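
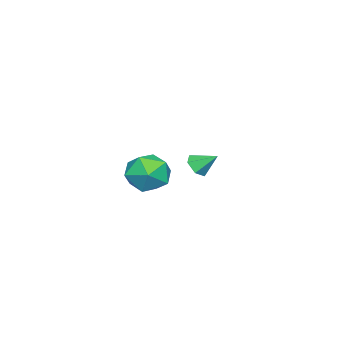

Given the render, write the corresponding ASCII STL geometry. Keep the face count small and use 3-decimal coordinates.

solid 
facet normal 0.109 -0.790 -0.603
outer loop
vertex -2.48 0.765 1.31
vertex -3.069 0.568 1.462
vertex -2.982 0.96 0.964
endloop
endfacet
facet normal 0.499 0.827 -0.258
outer loop
vertex -2.48 0.765 1.31
vertex -2.982 0.96 0.964
vertex -3.191 1.452 2.138
endloop
endfacet
facet normal 0.109 -0.790 -0.603
outer loop
vertex -2.982 0.96 0.964
vertex -3.069 0.568 1.462
vertex -3.571 0.763 1.116
endloop
endfacet
facet normal -0.383 0.826 -0.414
outer loop
vertex -2.982 0.96 0.964
vertex -3.571 0.763 1.116
vertex -3.191 1.452 2.138
endloop
endfacet
facet normal 0.109 -0.790 -0.604
outer loop
vertex -3.571 0.763 1.116
vertex -3.069 0.568 1.462
vertex -3.659 0.37 1.614
endloop
endfacet
facet normal -0.931 0.349 0.111
outer loop
vertex -3.571 0.763 1.116
vertex -3.659 0.37 1.614
vertex -3.191 1.452 2.138
endloop
endfacet
facet normal 0.109 -0.790 -0.604
outer loop
vertex -3.659 0.37 1.614
vertex -3.069 0.568 1.462
vertex -3.157 0.175 1.96
endloop
endfacet
facet normal -0.596 -0.126 0.793
outer loop
vertex -3.659 0.37 1.614
vertex -3.157 0.175 1.96
vertex -3.191 1.452 2.138
endloop
endfacet
facet normal 0.108 -0.790 -0.604
outer loop
vertex -3.157 0.175 1.96
vertex -3.069 0.568 1.462
vertex -2.567 0.372 1.808
endloop
endfacet
facet normal 0.286 -0.125 0.950
outer loop
vertex -3.157 0.175 1.96
vertex -2.567 0.372 1.808
vertex -3.191 1.452 2.138
endloop
endfacet
facet normal 0.108 -0.790 -0.604
outer loop
vertex -2.567 0.372 1.808
vertex -3.069 0.568 1.462
vertex -2.48 0.765 1.31
endloop
endfacet
facet normal 0.834 0.352 0.424
outer loop
vertex -2.567 0.372 1.808
vertex -2.48 0.765 1.31
vertex -3.191 1.452 2.138
endloop
endfacet
facet normal -0.673 0.501 0.544
outer loop
vertex 1.363 1.538 3.102
vertex 1.467 0.828 3.885
vertex 2.089 1.689 3.862
endloop
endfacet
facet normal -0.315 0.942 0.113
outer loop
vertex 1.363 1.538 3.102
vertex 2.089 1.689 3.862
vertex 2.332 1.892 2.848
endloop
endfacet
facet normal -0.410 0.721 -0.558
outer loop
vertex 1.363 1.538 3.102
vertex 2.332 1.892 2.848
vertex 1.86 1.157 2.245
endloop
endfacet
facet normal -0.827 0.143 -0.543
outer loop
vertex 1.363 1.538 3.102
vertex 1.86 1.157 2.245
vertex 1.326 0.499 2.885
endloop
endfacet
facet normal -0.990 0.007 0.138
outer loop
vertex 1.363 1.538 3.102
vertex 1.326 0.499 2.885
vertex 1.467 0.828 3.885
endloop
endfacet
facet normal 0.380 0.885 0.268
outer loop
vertex 2.332 1.892 2.848
vertex 2.089 1.689 3.862
vertex 3.034 1.401 3.475
endloop
endfacet
facet normal -0.201 0.171 0.965
outer loop
vertex 2.089 1.689 3.862
vertex 1.467 0.828 3.885
vertex 2.5 0.743 4.115
endloop
endfacet
facet normal -0.714 -0.629 0.308
outer loop
vertex 1.467 0.828 3.885
vertex 1.326 0.499 2.885
vertex 2.028 0.008 3.512
endloop
endfacet
facet normal -0.450 -0.408 -0.795
outer loop
vertex 1.326 0.499 2.885
vertex 1.86 1.157 2.245
vertex 2.271 0.211 2.498
endloop
endfacet
facet normal 0.226 0.527 -0.819
outer loop
vertex 1.86 1.157 2.245
vertex 2.332 1.892 2.848
vertex 2.893 1.072 2.475
endloop
endfacet
facet normal 0.827 -0.143 0.543
outer loop
vertex 2.997 0.362 3.258
vertex 3.034 1.401 3.475
vertex 2.5 0.743 4.115
endloop
endfacet
facet normal 0.410 -0.721 0.558
outer loop
vertex 2.997 0.362 3.258
vertex 2.5 0.743 4.115
vertex 2.028 0.008 3.512
endloop
endfacet
facet normal 0.315 -0.942 -0.113
outer loop
vertex 2.997 0.362 3.258
vertex 2.028 0.008 3.512
vertex 2.271 0.211 2.498
endloop
endfacet
facet normal 0.673 -0.501 -0.544
outer loop
vertex 2.997 0.362 3.258
vertex 2.271 0.211 2.498
vertex 2.893 1.072 2.475
endloop
endfacet
facet normal 0.990 -0.007 -0.138
outer loop
vertex 2.997 0.362 3.258
vertex 2.893 1.072 2.475
vertex 3.034 1.401 3.475
endloop
endfacet
facet normal 0.450 0.408 0.795
outer loop
vertex 2.5 0.743 4.115
vertex 3.034 1.401 3.475
vertex 2.089 1.689 3.862
endloop
endfacet
facet normal -0.226 -0.527 0.819
outer loop
vertex 2.028 0.008 3.512
vertex 2.5 0.743 4.115
vertex 1.467 0.828 3.885
endloop
endfacet
facet normal -0.380 -0.885 -0.268
outer loop
vertex 2.271 0.211 2.498
vertex 2.028 0.008 3.512
vertex 1.326 0.499 2.885
endloop
endfacet
facet normal 0.201 -0.171 -0.965
outer loop
vertex 2.893 1.072 2.475
vertex 2.271 0.211 2.498
vertex 1.86 1.157 2.245
endloop
endfacet
facet normal 0.714 0.629 -0.308
outer loop
vertex 3.034 1.401 3.475
vertex 2.893 1.072 2.475
vertex 2.332 1.892 2.848
endloop
endfacet

endsolid


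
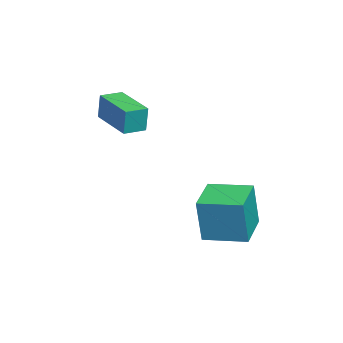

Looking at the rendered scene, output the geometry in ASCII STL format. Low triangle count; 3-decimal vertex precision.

solid 
facet normal -0.972 0.179 0.155
outer loop
vertex 1.371 2.927 -0.746
vertex 1.728 4.748 -0.612
vertex 1.075 3.14 -2.844
endloop
endfacet
facet normal -0.192 -0.979 -0.072
outer loop
vertex 2.852 2.812 -3.128
vertex 1.371 2.927 -0.746
vertex 1.075 3.14 -2.844
endloop
endfacet
facet normal -0.972 0.179 0.156
outer loop
vertex 1.075 3.14 -2.844
vertex 1.728 4.748 -0.612
vertex 1.431 4.96 -2.71
endloop
endfacet
facet normal -0.139 0.100 -0.985
outer loop
vertex 1.431 4.96 -2.71
vertex 2.852 2.812 -3.128
vertex 1.075 3.14 -2.844
endloop
endfacet
facet normal 0.139 -0.100 0.985
outer loop
vertex 1.371 2.927 -0.746
vertex 3.505 4.42 -0.896
vertex 1.728 4.748 -0.612
endloop
endfacet
facet normal -0.191 -0.979 -0.072
outer loop
vertex 3.149 2.6 -1.03
vertex 1.371 2.927 -0.746
vertex 2.852 2.812 -3.128
endloop
endfacet
facet normal 0.139 -0.100 0.985
outer loop
vertex 3.149 2.6 -1.03
vertex 3.505 4.42 -0.896
vertex 1.371 2.927 -0.746
endloop
endfacet
facet normal 0.192 0.979 0.072
outer loop
vertex 1.728 4.748 -0.612
vertex 3.505 4.42 -0.896
vertex 1.431 4.96 -2.71
endloop
endfacet
facet normal -0.139 0.100 -0.985
outer loop
vertex 3.209 4.633 -2.994
vertex 2.852 2.812 -3.128
vertex 1.431 4.96 -2.71
endloop
endfacet
facet normal 0.192 0.979 0.072
outer loop
vertex 1.431 4.96 -2.71
vertex 3.505 4.42 -0.896
vertex 3.209 4.633 -2.994
endloop
endfacet
facet normal 0.971 -0.179 -0.156
outer loop
vertex 3.209 4.633 -2.994
vertex 3.149 2.6 -1.03
vertex 2.852 2.812 -3.128
endloop
endfacet
facet normal 0.972 -0.179 -0.155
outer loop
vertex 3.505 4.42 -0.896
vertex 3.149 2.6 -1.03
vertex 3.209 4.633 -2.994
endloop
endfacet
facet normal -0.798 -0.591 0.118
outer loop
vertex -0.539 -1.54 3.201
vertex -1.148 -0.722 3.184
vertex -0.643 -1.643 1.98
endloop
endfacet
facet normal 0.597 -0.802 0.017
outer loop
vertex 1.008 -0.418 1.736
vertex -0.539 -1.54 3.201
vertex -0.643 -1.643 1.98
endloop
endfacet
facet normal -0.798 -0.591 0.118
outer loop
vertex -0.643 -1.643 1.98
vertex -1.148 -0.722 3.184
vertex -1.252 -0.825 1.963
endloop
endfacet
facet normal -0.085 -0.084 -0.993
outer loop
vertex -1.252 -0.825 1.963
vertex 1.008 -0.418 1.736
vertex -0.643 -1.643 1.98
endloop
endfacet
facet normal 0.085 0.084 0.993
outer loop
vertex -0.539 -1.54 3.201
vertex 0.503 0.503 2.94
vertex -1.148 -0.722 3.184
endloop
endfacet
facet normal 0.597 -0.802 0.017
outer loop
vertex 1.112 -0.315 2.957
vertex -0.539 -1.54 3.201
vertex 1.008 -0.418 1.736
endloop
endfacet
facet normal 0.085 0.084 0.993
outer loop
vertex 1.112 -0.315 2.957
vertex 0.503 0.503 2.94
vertex -0.539 -1.54 3.201
endloop
endfacet
facet normal -0.597 0.802 -0.017
outer loop
vertex -1.148 -0.722 3.184
vertex 0.503 0.503 2.94
vertex -1.252 -0.825 1.963
endloop
endfacet
facet normal -0.085 -0.084 -0.993
outer loop
vertex 0.399 0.4 1.719
vertex 1.008 -0.418 1.736
vertex -1.252 -0.825 1.963
endloop
endfacet
facet normal -0.597 0.802 -0.017
outer loop
vertex -1.252 -0.825 1.963
vertex 0.503 0.503 2.94
vertex 0.399 0.4 1.719
endloop
endfacet
facet normal 0.798 0.591 -0.118
outer loop
vertex 0.399 0.4 1.719
vertex 1.112 -0.315 2.957
vertex 1.008 -0.418 1.736
endloop
endfacet
facet normal 0.798 0.591 -0.118
outer loop
vertex 0.503 0.503 2.94
vertex 1.112 -0.315 2.957
vertex 0.399 0.4 1.719
endloop
endfacet

endsolid


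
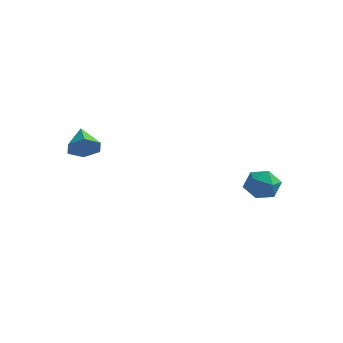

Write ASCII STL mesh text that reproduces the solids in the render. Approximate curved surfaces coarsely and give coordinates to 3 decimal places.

solid 
facet normal 0.519 -0.685 -0.512
outer loop
vertex -2.016 -2.038 1.182
vertex -2.5 -2.677 1.546
vertex -2.757 -2.307 0.79
endloop
endfacet
facet normal -0.097 0.897 -0.432
outer loop
vertex -2.016 -2.038 1.182
vertex -2.757 -2.307 0.79
vertex -3.3 -1.623 2.334
endloop
endfacet
facet normal 0.519 -0.685 -0.512
outer loop
vertex -2.757 -2.307 0.79
vertex -2.5 -2.677 1.546
vertex -3.241 -2.946 1.154
endloop
endfacet
facet normal -0.817 0.363 -0.448
outer loop
vertex -2.757 -2.307 0.79
vertex -3.241 -2.946 1.154
vertex -3.3 -1.623 2.334
endloop
endfacet
facet normal 0.519 -0.685 -0.512
outer loop
vertex -3.241 -2.946 1.154
vertex -2.5 -2.677 1.546
vertex -2.984 -3.316 1.91
endloop
endfacet
facet normal -0.950 -0.230 0.210
outer loop
vertex -3.241 -2.946 1.154
vertex -2.984 -3.316 1.91
vertex -3.3 -1.623 2.334
endloop
endfacet
facet normal 0.519 -0.685 -0.512
outer loop
vertex -2.984 -3.316 1.91
vertex -2.5 -2.677 1.546
vertex -2.243 -3.047 2.302
endloop
endfacet
facet normal -0.363 -0.290 0.886
outer loop
vertex -2.984 -3.316 1.91
vertex -2.243 -3.047 2.302
vertex -3.3 -1.623 2.334
endloop
endfacet
facet normal 0.520 -0.684 -0.512
outer loop
vertex -2.243 -3.047 2.302
vertex -2.5 -2.677 1.546
vertex -1.76 -2.408 1.938
endloop
endfacet
facet normal 0.356 0.244 0.902
outer loop
vertex -2.243 -3.047 2.302
vertex -1.76 -2.408 1.938
vertex -3.3 -1.623 2.334
endloop
endfacet
facet normal 0.520 -0.685 -0.511
outer loop
vertex -1.76 -2.408 1.938
vertex -2.5 -2.677 1.546
vertex -2.016 -2.038 1.182
endloop
endfacet
facet normal 0.489 0.837 0.244
outer loop
vertex -1.76 -2.408 1.938
vertex -2.016 -2.038 1.182
vertex -3.3 -1.623 2.334
endloop
endfacet
facet normal 0.372 0.926 -0.061
outer loop
vertex 4.055 4.071 -2.425
vertex 3.794 4.239 -1.465
vertex 4.704 3.859 -1.681
endloop
endfacet
facet normal 0.724 0.480 -0.495
outer loop
vertex 4.055 4.071 -2.425
vertex 4.704 3.859 -1.681
vertex 4.599 3.22 -2.455
endloop
endfacet
facet normal 0.253 0.195 -0.948
outer loop
vertex 4.055 4.071 -2.425
vertex 4.599 3.22 -2.455
vertex 3.624 3.206 -2.718
endloop
endfacet
facet normal -0.391 0.464 -0.795
outer loop
vertex 4.055 4.071 -2.425
vertex 3.624 3.206 -2.718
vertex 3.127 3.836 -2.106
endloop
endfacet
facet normal -0.317 0.916 -0.246
outer loop
vertex 4.055 4.071 -2.425
vertex 3.127 3.836 -2.106
vertex 3.794 4.239 -1.465
endloop
endfacet
facet normal 0.994 -0.047 -0.096
outer loop
vertex 4.599 3.22 -2.455
vertex 4.704 3.859 -1.681
vertex 4.673 2.864 -1.514
endloop
endfacet
facet normal 0.425 0.674 0.604
outer loop
vertex 4.704 3.859 -1.681
vertex 3.794 4.239 -1.465
vertex 4.176 3.494 -0.902
endloop
endfacet
facet normal -0.689 0.658 0.303
outer loop
vertex 3.794 4.239 -1.465
vertex 3.127 3.836 -2.106
vertex 3.201 3.48 -1.165
endloop
endfacet
facet normal -0.809 -0.073 -0.583
outer loop
vertex 3.127 3.836 -2.106
vertex 3.624 3.206 -2.718
vertex 3.096 2.841 -1.939
endloop
endfacet
facet normal 0.231 -0.508 -0.830
outer loop
vertex 3.624 3.206 -2.718
vertex 4.599 3.22 -2.455
vertex 4.006 2.461 -2.155
endloop
endfacet
facet normal 0.391 -0.464 0.795
outer loop
vertex 3.745 2.629 -1.195
vertex 4.673 2.864 -1.514
vertex 4.176 3.494 -0.902
endloop
endfacet
facet normal -0.253 -0.195 0.948
outer loop
vertex 3.745 2.629 -1.195
vertex 4.176 3.494 -0.902
vertex 3.201 3.48 -1.165
endloop
endfacet
facet normal -0.724 -0.480 0.495
outer loop
vertex 3.745 2.629 -1.195
vertex 3.201 3.48 -1.165
vertex 3.096 2.841 -1.939
endloop
endfacet
facet normal -0.372 -0.926 0.061
outer loop
vertex 3.745 2.629 -1.195
vertex 3.096 2.841 -1.939
vertex 4.006 2.461 -2.155
endloop
endfacet
facet normal 0.317 -0.916 0.246
outer loop
vertex 3.745 2.629 -1.195
vertex 4.006 2.461 -2.155
vertex 4.673 2.864 -1.514
endloop
endfacet
facet normal 0.809 0.073 0.583
outer loop
vertex 4.176 3.494 -0.902
vertex 4.673 2.864 -1.514
vertex 4.704 3.859 -1.681
endloop
endfacet
facet normal -0.231 0.508 0.830
outer loop
vertex 3.201 3.48 -1.165
vertex 4.176 3.494 -0.902
vertex 3.794 4.239 -1.465
endloop
endfacet
facet normal -0.994 0.047 0.096
outer loop
vertex 3.096 2.841 -1.939
vertex 3.201 3.48 -1.165
vertex 3.127 3.836 -2.106
endloop
endfacet
facet normal -0.425 -0.674 -0.604
outer loop
vertex 4.006 2.461 -2.155
vertex 3.096 2.841 -1.939
vertex 3.624 3.206 -2.718
endloop
endfacet
facet normal 0.689 -0.658 -0.303
outer loop
vertex 4.673 2.864 -1.514
vertex 4.006 2.461 -2.155
vertex 4.599 3.22 -2.455
endloop
endfacet

endsolid


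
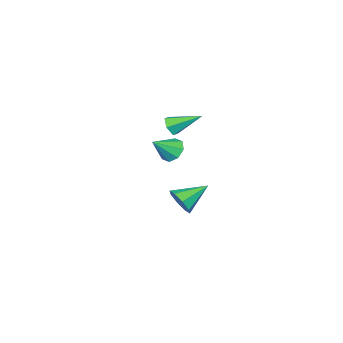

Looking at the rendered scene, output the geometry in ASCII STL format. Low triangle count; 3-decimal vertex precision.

solid 
facet normal 0.799 -0.420 -0.430
outer loop
vertex 4.681 3.563 2.776
vertex 4.291 3.171 2.434
vertex 4.549 3.76 2.338
endloop
endfacet
facet normal 0.162 0.917 0.364
outer loop
vertex 4.681 3.563 2.776
vertex 4.549 3.76 2.338
vertex 3.229 3.729 3.006
endloop
endfacet
facet normal 0.799 -0.420 -0.430
outer loop
vertex 4.549 3.76 2.338
vertex 4.291 3.171 2.434
vertex 4.266 3.612 1.957
endloop
endfacet
facet normal -0.153 0.954 -0.257
outer loop
vertex 4.549 3.76 2.338
vertex 4.266 3.612 1.957
vertex 3.229 3.729 3.006
endloop
endfacet
facet normal 0.799 -0.420 -0.430
outer loop
vertex 4.266 3.612 1.957
vertex 4.291 3.171 2.434
vertex 3.998 3.206 1.855
endloop
endfacet
facet normal -0.571 0.534 -0.624
outer loop
vertex 4.266 3.612 1.957
vertex 3.998 3.206 1.855
vertex 3.229 3.729 3.006
endloop
endfacet
facet normal 0.800 -0.419 -0.430
outer loop
vertex 3.998 3.206 1.855
vertex 4.291 3.171 2.434
vertex 3.902 2.779 2.092
endloop
endfacet
facet normal -0.848 -0.099 -0.521
outer loop
vertex 3.998 3.206 1.855
vertex 3.902 2.779 2.092
vertex 3.229 3.729 3.006
endloop
endfacet
facet normal 0.800 -0.418 -0.430
outer loop
vertex 3.902 2.779 2.092
vertex 4.291 3.171 2.434
vertex 4.034 2.582 2.529
endloop
endfacet
facet normal -0.820 -0.572 -0.010
outer loop
vertex 3.902 2.779 2.092
vertex 4.034 2.582 2.529
vertex 3.229 3.729 3.006
endloop
endfacet
facet normal 0.799 -0.418 -0.431
outer loop
vertex 4.034 2.582 2.529
vertex 4.291 3.171 2.434
vertex 4.317 2.73 2.91
endloop
endfacet
facet normal -0.505 -0.609 0.612
outer loop
vertex 4.034 2.582 2.529
vertex 4.317 2.73 2.91
vertex 3.229 3.729 3.006
endloop
endfacet
facet normal 0.799 -0.418 -0.431
outer loop
vertex 4.317 2.73 2.91
vertex 4.291 3.171 2.434
vertex 4.585 3.136 3.013
endloop
endfacet
facet normal -0.088 -0.190 0.978
outer loop
vertex 4.317 2.73 2.91
vertex 4.585 3.136 3.013
vertex 3.229 3.729 3.006
endloop
endfacet
facet normal 0.799 -0.419 -0.431
outer loop
vertex 4.585 3.136 3.013
vertex 4.291 3.171 2.434
vertex 4.681 3.563 2.776
endloop
endfacet
facet normal 0.189 0.444 0.876
outer loop
vertex 4.585 3.136 3.013
vertex 4.681 3.563 2.776
vertex 3.229 3.729 3.006
endloop
endfacet
facet normal -0.724 0.303 -0.620
outer loop
vertex -1.116 -0.676 1.115
vertex -1.455 -1.214 1.248
vertex -1.423 -0.617 1.502
endloop
endfacet
facet normal 0.595 0.717 0.362
outer loop
vertex -1.116 -0.676 1.115
vertex -1.423 -0.617 1.502
vertex -0.565 -1.586 2.012
endloop
endfacet
facet normal -0.723 0.303 -0.621
outer loop
vertex -1.423 -0.617 1.502
vertex -1.455 -1.214 1.248
vertex -1.749 -0.908 1.74
endloop
endfacet
facet normal 0.121 0.544 0.830
outer loop
vertex -1.423 -0.617 1.502
vertex -1.749 -0.908 1.74
vertex -0.565 -1.586 2.012
endloop
endfacet
facet normal -0.724 0.302 -0.620
outer loop
vertex -1.749 -0.908 1.74
vertex -1.455 -1.214 1.248
vertex -1.903 -1.378 1.691
endloop
endfacet
facet normal -0.237 -0.024 0.971
outer loop
vertex -1.749 -0.908 1.74
vertex -1.903 -1.378 1.691
vertex -0.565 -1.586 2.012
endloop
endfacet
facet normal -0.724 0.301 -0.621
outer loop
vertex -1.903 -1.378 1.691
vertex -1.455 -1.214 1.248
vertex -1.794 -1.753 1.382
endloop
endfacet
facet normal -0.271 -0.658 0.703
outer loop
vertex -1.903 -1.378 1.691
vertex -1.794 -1.753 1.382
vertex -0.565 -1.586 2.012
endloop
endfacet
facet normal -0.724 0.301 -0.620
outer loop
vertex -1.794 -1.753 1.382
vertex -1.455 -1.214 1.248
vertex -1.487 -1.812 0.995
endloop
endfacet
facet normal 0.040 -0.983 0.182
outer loop
vertex -1.794 -1.753 1.382
vertex -1.487 -1.812 0.995
vertex -0.565 -1.586 2.012
endloop
endfacet
facet normal -0.724 0.301 -0.621
outer loop
vertex -1.487 -1.812 0.995
vertex -1.455 -1.214 1.248
vertex -1.161 -1.521 0.756
endloop
endfacet
facet normal 0.513 -0.809 -0.285
outer loop
vertex -1.487 -1.812 0.995
vertex -1.161 -1.521 0.756
vertex -0.565 -1.586 2.012
endloop
endfacet
facet normal -0.724 0.302 -0.621
outer loop
vertex -1.161 -1.521 0.756
vertex -1.455 -1.214 1.248
vertex -1.008 -1.051 0.806
endloop
endfacet
facet normal 0.872 -0.239 -0.426
outer loop
vertex -1.161 -1.521 0.756
vertex -1.008 -1.051 0.806
vertex -0.565 -1.586 2.012
endloop
endfacet
facet normal -0.724 0.303 -0.620
outer loop
vertex -1.008 -1.051 0.806
vertex -1.455 -1.214 1.248
vertex -1.116 -0.676 1.115
endloop
endfacet
facet normal 0.906 0.392 -0.159
outer loop
vertex -1.008 -1.051 0.806
vertex -1.116 -0.676 1.115
vertex -0.565 -1.586 2.012
endloop
endfacet
facet normal 0.354 -0.801 -0.483
outer loop
vertex -0.621 -1.001 3.546
vertex -0.801 -0.804 3.087
vertex -0.311 -0.687 3.252
endloop
endfacet
facet normal 0.590 0.159 0.792
outer loop
vertex -0.621 -1.001 3.546
vertex -0.311 -0.687 3.252
vertex -1.319 0.364 3.793
endloop
endfacet
facet normal 0.354 -0.801 -0.483
outer loop
vertex -0.311 -0.687 3.252
vertex -0.801 -0.804 3.087
vertex -0.491 -0.49 2.794
endloop
endfacet
facet normal 0.725 0.689 0.012
outer loop
vertex -0.311 -0.687 3.252
vertex -0.491 -0.49 2.794
vertex -1.319 0.364 3.793
endloop
endfacet
facet normal 0.355 -0.801 -0.482
outer loop
vertex -0.491 -0.49 2.794
vertex -0.801 -0.804 3.087
vertex -0.981 -0.608 2.629
endloop
endfacet
facet normal 0.028 0.771 -0.636
outer loop
vertex -0.491 -0.49 2.794
vertex -0.981 -0.608 2.629
vertex -1.319 0.364 3.793
endloop
endfacet
facet normal 0.354 -0.801 -0.482
outer loop
vertex -0.981 -0.608 2.629
vertex -0.801 -0.804 3.087
vertex -1.291 -0.922 2.923
endloop
endfacet
facet normal -0.803 0.322 -0.502
outer loop
vertex -0.981 -0.608 2.629
vertex -1.291 -0.922 2.923
vertex -1.319 0.364 3.793
endloop
endfacet
facet normal 0.355 -0.800 -0.484
outer loop
vertex -1.291 -0.922 2.923
vertex -0.801 -0.804 3.087
vertex -1.111 -1.119 3.381
endloop
endfacet
facet normal -0.937 -0.209 0.279
outer loop
vertex -1.291 -0.922 2.923
vertex -1.111 -1.119 3.381
vertex -1.319 0.364 3.793
endloop
endfacet
facet normal 0.355 -0.800 -0.483
outer loop
vertex -1.111 -1.119 3.381
vertex -0.801 -0.804 3.087
vertex -0.621 -1.001 3.546
endloop
endfacet
facet normal -0.242 -0.291 0.926
outer loop
vertex -1.111 -1.119 3.381
vertex -0.621 -1.001 3.546
vertex -1.319 0.364 3.793
endloop
endfacet

endsolid


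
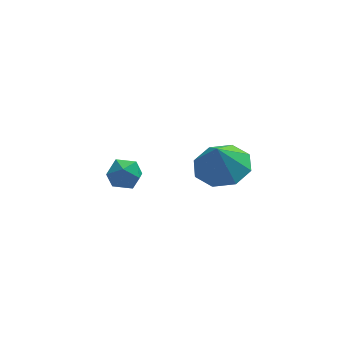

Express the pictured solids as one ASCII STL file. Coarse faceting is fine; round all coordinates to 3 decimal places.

solid 
facet normal -0.845 0.393 0.362
outer loop
vertex 0.453 3.425 -2.263
vertex 0.289 2.758 -1.921
vertex 0.696 3.29 -1.548
endloop
endfacet
facet normal -0.344 0.894 0.286
outer loop
vertex 0.453 3.425 -2.263
vertex 0.696 3.29 -1.548
vertex 1.162 3.631 -2.053
endloop
endfacet
facet normal -0.145 0.905 -0.399
outer loop
vertex 0.453 3.425 -2.263
vertex 1.162 3.631 -2.053
vertex 1.043 3.309 -2.74
endloop
endfacet
facet normal -0.524 0.409 -0.747
outer loop
vertex 0.453 3.425 -2.263
vertex 1.043 3.309 -2.74
vertex 0.504 2.769 -2.658
endloop
endfacet
facet normal -0.956 0.093 -0.278
outer loop
vertex 0.453 3.425 -2.263
vertex 0.504 2.769 -2.658
vertex 0.289 2.758 -1.921
endloop
endfacet
facet normal 0.220 0.702 0.677
outer loop
vertex 1.162 3.631 -2.053
vertex 0.696 3.29 -1.548
vertex 1.436 3.091 -1.582
endloop
endfacet
facet normal -0.591 -0.109 0.800
outer loop
vertex 0.696 3.29 -1.548
vertex 0.289 2.758 -1.921
vertex 0.897 2.551 -1.5
endloop
endfacet
facet normal -0.770 -0.594 -0.233
outer loop
vertex 0.289 2.758 -1.921
vertex 0.504 2.769 -2.658
vertex 0.778 2.229 -2.187
endloop
endfacet
facet normal -0.068 -0.083 -0.994
outer loop
vertex 0.504 2.769 -2.658
vertex 1.043 3.309 -2.74
vertex 1.244 2.57 -2.692
endloop
endfacet
facet normal 0.544 0.720 -0.432
outer loop
vertex 1.043 3.309 -2.74
vertex 1.162 3.631 -2.053
vertex 1.651 3.102 -2.319
endloop
endfacet
facet normal 0.524 -0.409 0.747
outer loop
vertex 1.487 2.435 -1.977
vertex 1.436 3.091 -1.582
vertex 0.897 2.551 -1.5
endloop
endfacet
facet normal 0.145 -0.905 0.399
outer loop
vertex 1.487 2.435 -1.977
vertex 0.897 2.551 -1.5
vertex 0.778 2.229 -2.187
endloop
endfacet
facet normal 0.344 -0.894 -0.286
outer loop
vertex 1.487 2.435 -1.977
vertex 0.778 2.229 -2.187
vertex 1.244 2.57 -2.692
endloop
endfacet
facet normal 0.845 -0.393 -0.362
outer loop
vertex 1.487 2.435 -1.977
vertex 1.244 2.57 -2.692
vertex 1.651 3.102 -2.319
endloop
endfacet
facet normal 0.956 -0.093 0.278
outer loop
vertex 1.487 2.435 -1.977
vertex 1.651 3.102 -2.319
vertex 1.436 3.091 -1.582
endloop
endfacet
facet normal 0.068 0.083 0.994
outer loop
vertex 0.897 2.551 -1.5
vertex 1.436 3.091 -1.582
vertex 0.696 3.29 -1.548
endloop
endfacet
facet normal -0.544 -0.720 0.432
outer loop
vertex 0.778 2.229 -2.187
vertex 0.897 2.551 -1.5
vertex 0.289 2.758 -1.921
endloop
endfacet
facet normal -0.220 -0.702 -0.677
outer loop
vertex 1.244 2.57 -2.692
vertex 0.778 2.229 -2.187
vertex 0.504 2.769 -2.658
endloop
endfacet
facet normal 0.591 0.109 -0.800
outer loop
vertex 1.651 3.102 -2.319
vertex 1.244 2.57 -2.692
vertex 1.043 3.309 -2.74
endloop
endfacet
facet normal 0.770 0.594 0.233
outer loop
vertex 1.436 3.091 -1.582
vertex 1.651 3.102 -2.319
vertex 1.162 3.631 -2.053
endloop
endfacet
facet normal 0.194 0.222 -0.956
outer loop
vertex 4.888 -1.838 1.917
vertex 3.97 -1.333 1.848
vertex 4.95 -1.06 2.11
endloop
endfacet
facet normal 0.650 -0.231 0.723
outer loop
vertex 4.888 -1.838 1.917
vertex 4.95 -1.06 2.11
vertex 3.73 -1.607 3.032
endloop
endfacet
facet normal 0.194 0.221 -0.956
outer loop
vertex 4.95 -1.06 2.11
vertex 3.97 -1.333 1.848
vertex 4.438 -0.442 2.149
endloop
endfacet
facet normal 0.468 0.336 0.818
outer loop
vertex 4.95 -1.06 2.11
vertex 4.438 -0.442 2.149
vertex 3.73 -1.607 3.032
endloop
endfacet
facet normal 0.194 0.221 -0.956
outer loop
vertex 4.438 -0.442 2.149
vertex 3.97 -1.333 1.848
vertex 3.652 -0.346 2.012
endloop
endfacet
facet normal -0.059 0.626 0.778
outer loop
vertex 4.438 -0.442 2.149
vertex 3.652 -0.346 2.012
vertex 3.73 -1.607 3.032
endloop
endfacet
facet normal 0.195 0.222 -0.955
outer loop
vertex 3.652 -0.346 2.012
vertex 3.97 -1.333 1.848
vertex 3.052 -0.827 1.778
endloop
endfacet
facet normal -0.621 0.469 0.628
outer loop
vertex 3.652 -0.346 2.012
vertex 3.052 -0.827 1.778
vertex 3.73 -1.607 3.032
endloop
endfacet
facet normal 0.195 0.222 -0.955
outer loop
vertex 3.052 -0.827 1.778
vertex 3.97 -1.333 1.848
vertex 2.991 -1.605 1.585
endloop
endfacet
facet normal -0.890 -0.043 0.454
outer loop
vertex 3.052 -0.827 1.778
vertex 2.991 -1.605 1.585
vertex 3.73 -1.607 3.032
endloop
endfacet
facet normal 0.195 0.222 -0.955
outer loop
vertex 2.991 -1.605 1.585
vertex 3.97 -1.333 1.848
vertex 3.503 -2.223 1.546
endloop
endfacet
facet normal -0.707 -0.609 0.360
outer loop
vertex 2.991 -1.605 1.585
vertex 3.503 -2.223 1.546
vertex 3.73 -1.607 3.032
endloop
endfacet
facet normal 0.194 0.223 -0.955
outer loop
vertex 3.503 -2.223 1.546
vertex 3.97 -1.333 1.848
vertex 4.289 -2.319 1.683
endloop
endfacet
facet normal -0.179 -0.899 0.400
outer loop
vertex 3.503 -2.223 1.546
vertex 4.289 -2.319 1.683
vertex 3.73 -1.607 3.032
endloop
endfacet
facet normal 0.194 0.223 -0.955
outer loop
vertex 4.289 -2.319 1.683
vertex 3.97 -1.333 1.848
vertex 4.888 -1.838 1.917
endloop
endfacet
facet normal 0.382 -0.743 0.550
outer loop
vertex 4.289 -2.319 1.683
vertex 4.888 -1.838 1.917
vertex 3.73 -1.607 3.032
endloop
endfacet

endsolid


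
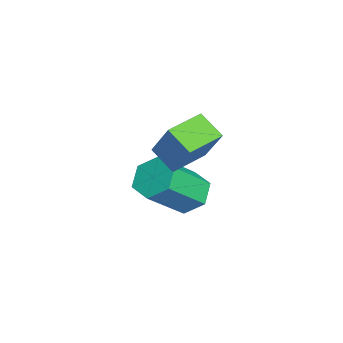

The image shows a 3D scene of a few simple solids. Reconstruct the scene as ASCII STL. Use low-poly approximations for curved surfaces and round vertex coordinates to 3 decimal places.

solid 
facet normal -0.405 0.579 -0.707
outer loop
vertex -3.743 1.345 -4.837
vertex -4.347 1.538 -4.333
vertex -3.674 1.988 -4.35
endloop
endfacet
facet normal 0.910 0.183 -0.371
outer loop
vertex -3.743 1.345 -4.837
vertex -3.674 1.988 -4.35
vertex -2.949 0.209 -3.451
endloop
endfacet
facet normal 0.910 0.183 -0.371
outer loop
vertex -2.949 0.209 -3.451
vertex -3.674 1.988 -4.35
vertex -2.88 0.853 -2.964
endloop
endfacet
facet normal 0.406 -0.579 0.708
outer loop
vertex -2.949 0.209 -3.451
vertex -2.88 0.853 -2.964
vertex -3.553 0.402 -2.947
endloop
endfacet
facet normal -0.406 0.580 -0.707
outer loop
vertex -3.674 1.988 -4.35
vertex -4.347 1.538 -4.333
vertex -4.278 2.181 -3.845
endloop
endfacet
facet normal 0.529 0.779 0.335
outer loop
vertex -3.674 1.988 -4.35
vertex -4.278 2.181 -3.845
vertex -2.88 0.853 -2.964
endloop
endfacet
facet normal 0.528 0.779 0.336
outer loop
vertex -2.88 0.853 -2.964
vertex -4.278 2.181 -3.845
vertex -3.484 1.045 -2.46
endloop
endfacet
facet normal 0.406 -0.579 0.707
outer loop
vertex -2.88 0.853 -2.964
vertex -3.484 1.045 -2.46
vertex -3.553 0.402 -2.947
endloop
endfacet
facet normal -0.405 0.580 -0.707
outer loop
vertex -4.278 2.181 -3.845
vertex -4.347 1.538 -4.333
vertex -4.951 1.731 -3.829
endloop
endfacet
facet normal -0.381 0.595 0.707
outer loop
vertex -4.278 2.181 -3.845
vertex -4.951 1.731 -3.829
vertex -3.484 1.045 -2.46
endloop
endfacet
facet normal -0.381 0.596 0.707
outer loop
vertex -3.484 1.045 -2.46
vertex -4.951 1.731 -3.829
vertex -4.157 0.595 -2.443
endloop
endfacet
facet normal 0.405 -0.579 0.707
outer loop
vertex -3.484 1.045 -2.46
vertex -4.157 0.595 -2.443
vertex -3.553 0.402 -2.947
endloop
endfacet
facet normal -0.406 0.579 -0.708
outer loop
vertex -4.951 1.731 -3.829
vertex -4.347 1.538 -4.333
vertex -5.02 1.087 -4.316
endloop
endfacet
facet normal -0.910 -0.183 0.371
outer loop
vertex -4.951 1.731 -3.829
vertex -5.02 1.087 -4.316
vertex -4.157 0.595 -2.443
endloop
endfacet
facet normal -0.910 -0.183 0.371
outer loop
vertex -4.157 0.595 -2.443
vertex -5.02 1.087 -4.316
vertex -4.226 -0.048 -2.93
endloop
endfacet
facet normal 0.405 -0.579 0.707
outer loop
vertex -4.157 0.595 -2.443
vertex -4.226 -0.048 -2.93
vertex -3.553 0.402 -2.947
endloop
endfacet
facet normal -0.406 0.579 -0.707
outer loop
vertex -5.02 1.087 -4.316
vertex -4.347 1.538 -4.333
vertex -4.416 0.895 -4.82
endloop
endfacet
facet normal -0.528 -0.780 -0.336
outer loop
vertex -5.02 1.087 -4.316
vertex -4.416 0.895 -4.82
vertex -4.226 -0.048 -2.93
endloop
endfacet
facet normal -0.529 -0.779 -0.336
outer loop
vertex -4.226 -0.048 -2.93
vertex -4.416 0.895 -4.82
vertex -3.622 -0.241 -3.435
endloop
endfacet
facet normal 0.406 -0.580 0.707
outer loop
vertex -4.226 -0.048 -2.93
vertex -3.622 -0.241 -3.435
vertex -3.553 0.402 -2.947
endloop
endfacet
facet normal -0.405 0.579 -0.707
outer loop
vertex -4.416 0.895 -4.82
vertex -4.347 1.538 -4.333
vertex -3.743 1.345 -4.837
endloop
endfacet
facet normal 0.381 -0.596 -0.707
outer loop
vertex -4.416 0.895 -4.82
vertex -3.743 1.345 -4.837
vertex -3.622 -0.241 -3.435
endloop
endfacet
facet normal 0.382 -0.596 -0.707
outer loop
vertex -3.622 -0.241 -3.435
vertex -3.743 1.345 -4.837
vertex -2.949 0.209 -3.451
endloop
endfacet
facet normal 0.405 -0.580 0.707
outer loop
vertex -3.622 -0.241 -3.435
vertex -2.949 0.209 -3.451
vertex -3.553 0.402 -2.947
endloop
endfacet
facet normal -0.416 -0.299 -0.859
outer loop
vertex -2.979 0.355 -1.243
vertex -3.846 1.348 -1.169
vertex -2.331 0.96 -1.768
endloop
endfacet
facet normal 0.657 -0.752 -0.056
outer loop
vertex -1.674 1.432 -0.411
vertex -2.979 0.355 -1.243
vertex -2.331 0.96 -1.768
endloop
endfacet
facet normal -0.416 -0.300 -0.858
outer loop
vertex -2.331 0.96 -1.768
vertex -3.846 1.348 -1.169
vertex -3.198 1.952 -1.694
endloop
endfacet
facet normal 0.629 0.588 -0.509
outer loop
vertex -3.198 1.952 -1.694
vertex -1.674 1.432 -0.411
vertex -2.331 0.96 -1.768
endloop
endfacet
facet normal -0.629 -0.587 0.509
outer loop
vertex -2.979 0.355 -1.243
vertex -3.189 1.82 0.188
vertex -3.846 1.348 -1.169
endloop
endfacet
facet normal 0.656 -0.752 -0.056
outer loop
vertex -2.322 0.828 0.114
vertex -2.979 0.355 -1.243
vertex -1.674 1.432 -0.411
endloop
endfacet
facet normal -0.629 -0.588 0.509
outer loop
vertex -2.322 0.828 0.114
vertex -3.189 1.82 0.188
vertex -2.979 0.355 -1.243
endloop
endfacet
facet normal -0.656 0.753 0.056
outer loop
vertex -3.846 1.348 -1.169
vertex -3.189 1.82 0.188
vertex -3.198 1.952 -1.694
endloop
endfacet
facet normal 0.629 0.587 -0.509
outer loop
vertex -2.541 2.425 -0.337
vertex -1.674 1.432 -0.411
vertex -3.198 1.952 -1.694
endloop
endfacet
facet normal -0.657 0.752 0.056
outer loop
vertex -3.198 1.952 -1.694
vertex -3.189 1.82 0.188
vertex -2.541 2.425 -0.337
endloop
endfacet
facet normal 0.416 0.300 0.858
outer loop
vertex -2.541 2.425 -0.337
vertex -2.322 0.828 0.114
vertex -1.674 1.432 -0.411
endloop
endfacet
facet normal 0.416 0.300 0.859
outer loop
vertex -3.189 1.82 0.188
vertex -2.322 0.828 0.114
vertex -2.541 2.425 -0.337
endloop
endfacet

endsolid


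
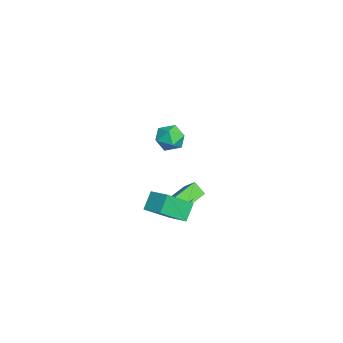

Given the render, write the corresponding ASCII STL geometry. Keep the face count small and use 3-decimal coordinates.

solid 
facet normal -0.747 -0.610 -0.264
outer loop
vertex -0.288 -2.33 -1.856
vertex -1.031 -0.842 -3.187
vertex 0.424 -2.802 -2.781
endloop
endfacet
facet normal 0.349 -0.699 0.625
outer loop
vertex 1.411 -1.998 -2.433
vertex -0.288 -2.33 -1.856
vertex 0.424 -2.802 -2.781
endloop
endfacet
facet normal -0.748 -0.610 -0.263
outer loop
vertex 0.424 -2.802 -2.781
vertex -1.031 -0.842 -3.187
vertex -0.319 -1.315 -4.113
endloop
endfacet
facet normal 0.565 -0.376 -0.735
outer loop
vertex -0.319 -1.315 -4.113
vertex 1.411 -1.998 -2.433
vertex 0.424 -2.802 -2.781
endloop
endfacet
facet normal -0.565 0.375 0.735
outer loop
vertex -0.288 -2.33 -1.856
vertex -0.044 -0.038 -2.839
vertex -1.031 -0.842 -3.187
endloop
endfacet
facet normal 0.349 -0.698 0.625
outer loop
vertex 0.699 -1.525 -1.507
vertex -0.288 -2.33 -1.856
vertex 1.411 -1.998 -2.433
endloop
endfacet
facet normal -0.566 0.375 0.734
outer loop
vertex 0.699 -1.525 -1.507
vertex -0.044 -0.038 -2.839
vertex -0.288 -2.33 -1.856
endloop
endfacet
facet normal -0.349 0.699 -0.625
outer loop
vertex -1.031 -0.842 -3.187
vertex -0.044 -0.038 -2.839
vertex -0.319 -1.315 -4.113
endloop
endfacet
facet normal 0.565 -0.375 -0.735
outer loop
vertex 0.668 -0.51 -3.764
vertex 1.411 -1.998 -2.433
vertex -0.319 -1.315 -4.113
endloop
endfacet
facet normal -0.349 0.699 -0.625
outer loop
vertex -0.319 -1.315 -4.113
vertex -0.044 -0.038 -2.839
vertex 0.668 -0.51 -3.764
endloop
endfacet
facet normal 0.748 0.609 0.264
outer loop
vertex 0.668 -0.51 -3.764
vertex 0.699 -1.525 -1.507
vertex 1.411 -1.998 -2.433
endloop
endfacet
facet normal 0.747 0.610 0.264
outer loop
vertex -0.044 -0.038 -2.839
vertex 0.699 -1.525 -1.507
vertex 0.668 -0.51 -3.764
endloop
endfacet
facet normal -0.778 0.627 0.031
outer loop
vertex -2.858 0.351 -3.077
vertex -2.462 0.878 -3.802
vertex -3.315 -0.184 -3.716
endloop
endfacet
facet normal -0.404 -0.538 0.740
outer loop
vertex -1.758 -1.438 -3.778
vertex -2.858 0.351 -3.077
vertex -3.315 -0.184 -3.716
endloop
endfacet
facet normal -0.778 0.627 0.031
outer loop
vertex -3.315 -0.184 -3.716
vertex -2.462 0.878 -3.802
vertex -2.919 0.343 -4.441
endloop
endfacet
facet normal -0.481 -0.563 -0.672
outer loop
vertex -2.919 0.343 -4.441
vertex -1.758 -1.438 -3.778
vertex -3.315 -0.184 -3.716
endloop
endfacet
facet normal 0.481 0.563 0.672
outer loop
vertex -2.858 0.351 -3.077
vertex -0.905 -0.376 -3.864
vertex -2.462 0.878 -3.802
endloop
endfacet
facet normal -0.404 -0.538 0.740
outer loop
vertex -1.301 -0.903 -3.139
vertex -2.858 0.351 -3.077
vertex -1.758 -1.438 -3.778
endloop
endfacet
facet normal 0.481 0.563 0.672
outer loop
vertex -1.301 -0.903 -3.139
vertex -0.905 -0.376 -3.864
vertex -2.858 0.351 -3.077
endloop
endfacet
facet normal 0.404 0.538 -0.740
outer loop
vertex -2.462 0.878 -3.802
vertex -0.905 -0.376 -3.864
vertex -2.919 0.343 -4.441
endloop
endfacet
facet normal -0.481 -0.563 -0.672
outer loop
vertex -1.362 -0.911 -4.503
vertex -1.758 -1.438 -3.778
vertex -2.919 0.343 -4.441
endloop
endfacet
facet normal 0.404 0.538 -0.740
outer loop
vertex -2.919 0.343 -4.441
vertex -0.905 -0.376 -3.864
vertex -1.362 -0.911 -4.503
endloop
endfacet
facet normal 0.778 -0.627 -0.031
outer loop
vertex -1.362 -0.911 -4.503
vertex -1.301 -0.903 -3.139
vertex -1.758 -1.438 -3.778
endloop
endfacet
facet normal 0.778 -0.627 -0.031
outer loop
vertex -0.905 -0.376 -3.864
vertex -1.301 -0.903 -3.139
vertex -1.362 -0.911 -4.503
endloop
endfacet
facet normal -0.831 0.485 0.273
outer loop
vertex 1.398 -0.771 3.645
vertex 0.972 -1.571 3.769
vertex 1.427 -1.182 4.462
endloop
endfacet
facet normal -0.248 0.862 0.442
outer loop
vertex 1.398 -0.771 3.645
vertex 1.427 -1.182 4.462
vertex 2.179 -0.79 4.12
endloop
endfacet
facet normal 0.119 0.980 -0.157
outer loop
vertex 1.398 -0.771 3.645
vertex 2.179 -0.79 4.12
vertex 2.19 -0.936 3.218
endloop
endfacet
facet normal -0.235 0.677 -0.698
outer loop
vertex 1.398 -0.771 3.645
vertex 2.19 -0.936 3.218
vertex 1.444 -1.419 3.001
endloop
endfacet
facet normal -0.822 0.371 -0.432
outer loop
vertex 1.398 -0.771 3.645
vertex 1.444 -1.419 3.001
vertex 0.972 -1.571 3.769
endloop
endfacet
facet normal 0.156 0.462 0.873
outer loop
vertex 2.179 -0.79 4.12
vertex 1.427 -1.182 4.462
vertex 2.236 -1.601 4.539
endloop
endfacet
facet normal -0.787 -0.148 0.600
outer loop
vertex 1.427 -1.182 4.462
vertex 0.972 -1.571 3.769
vertex 1.49 -2.084 4.322
endloop
endfacet
facet normal -0.772 -0.334 -0.541
outer loop
vertex 0.972 -1.571 3.769
vertex 1.444 -1.419 3.001
vertex 1.501 -2.23 3.42
endloop
endfacet
facet normal 0.177 0.163 -0.971
outer loop
vertex 1.444 -1.419 3.001
vertex 2.19 -0.936 3.218
vertex 2.253 -1.838 3.078
endloop
endfacet
facet normal 0.751 0.654 -0.097
outer loop
vertex 2.19 -0.936 3.218
vertex 2.179 -0.79 4.12
vertex 2.708 -1.449 3.771
endloop
endfacet
facet normal 0.235 -0.677 0.698
outer loop
vertex 2.282 -2.249 3.895
vertex 2.236 -1.601 4.539
vertex 1.49 -2.084 4.322
endloop
endfacet
facet normal -0.119 -0.980 0.157
outer loop
vertex 2.282 -2.249 3.895
vertex 1.49 -2.084 4.322
vertex 1.501 -2.23 3.42
endloop
endfacet
facet normal 0.248 -0.862 -0.442
outer loop
vertex 2.282 -2.249 3.895
vertex 1.501 -2.23 3.42
vertex 2.253 -1.838 3.078
endloop
endfacet
facet normal 0.831 -0.485 -0.273
outer loop
vertex 2.282 -2.249 3.895
vertex 2.253 -1.838 3.078
vertex 2.708 -1.449 3.771
endloop
endfacet
facet normal 0.822 -0.371 0.432
outer loop
vertex 2.282 -2.249 3.895
vertex 2.708 -1.449 3.771
vertex 2.236 -1.601 4.539
endloop
endfacet
facet normal -0.177 -0.163 0.971
outer loop
vertex 1.49 -2.084 4.322
vertex 2.236 -1.601 4.539
vertex 1.427 -1.182 4.462
endloop
endfacet
facet normal -0.751 -0.654 0.097
outer loop
vertex 1.501 -2.23 3.42
vertex 1.49 -2.084 4.322
vertex 0.972 -1.571 3.769
endloop
endfacet
facet normal -0.156 -0.462 -0.873
outer loop
vertex 2.253 -1.838 3.078
vertex 1.501 -2.23 3.42
vertex 1.444 -1.419 3.001
endloop
endfacet
facet normal 0.787 0.148 -0.600
outer loop
vertex 2.708 -1.449 3.771
vertex 2.253 -1.838 3.078
vertex 2.19 -0.936 3.218
endloop
endfacet
facet normal 0.772 0.334 0.541
outer loop
vertex 2.236 -1.601 4.539
vertex 2.708 -1.449 3.771
vertex 2.179 -0.79 4.12
endloop
endfacet

endsolid


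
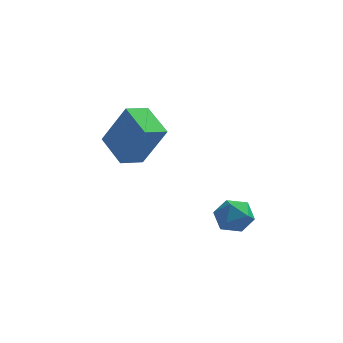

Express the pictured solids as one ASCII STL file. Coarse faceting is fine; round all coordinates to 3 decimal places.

solid 
facet normal 0.165 0.862 0.480
outer loop
vertex 1.329 -0.461 0.212
vertex 0.832 -0.67 0.758
vertex 1.576 -0.85 0.826
endloop
endfacet
facet normal 0.745 0.657 0.117
outer loop
vertex 1.329 -0.461 0.212
vertex 1.576 -0.85 0.826
vertex 1.841 -1.026 0.128
endloop
endfacet
facet normal 0.566 0.597 -0.569
outer loop
vertex 1.329 -0.461 0.212
vertex 1.841 -1.026 0.128
vertex 1.263 -0.955 -0.372
endloop
endfacet
facet normal -0.126 0.764 -0.632
outer loop
vertex 1.329 -0.461 0.212
vertex 1.263 -0.955 -0.372
vertex 0.639 -0.735 0.018
endloop
endfacet
facet normal -0.373 0.928 0.016
outer loop
vertex 1.329 -0.461 0.212
vertex 0.639 -0.735 0.018
vertex 0.832 -0.67 0.758
endloop
endfacet
facet normal 0.936 0.010 0.353
outer loop
vertex 1.841 -1.026 0.128
vertex 1.576 -0.85 0.826
vertex 1.661 -1.585 0.622
endloop
endfacet
facet normal -0.003 0.342 0.940
outer loop
vertex 1.576 -0.85 0.826
vertex 0.832 -0.67 0.758
vertex 1.037 -1.365 1.012
endloop
endfacet
facet normal -0.874 0.448 0.189
outer loop
vertex 0.832 -0.67 0.758
vertex 0.639 -0.735 0.018
vertex 0.459 -1.294 0.512
endloop
endfacet
facet normal -0.473 0.184 -0.861
outer loop
vertex 0.639 -0.735 0.018
vertex 1.263 -0.955 -0.372
vertex 0.724 -1.47 -0.186
endloop
endfacet
facet normal 0.646 -0.087 -0.759
outer loop
vertex 1.263 -0.955 -0.372
vertex 1.841 -1.026 0.128
vertex 1.468 -1.65 -0.118
endloop
endfacet
facet normal 0.126 -0.764 0.632
outer loop
vertex 0.971 -1.859 0.428
vertex 1.661 -1.585 0.622
vertex 1.037 -1.365 1.012
endloop
endfacet
facet normal -0.566 -0.597 0.569
outer loop
vertex 0.971 -1.859 0.428
vertex 1.037 -1.365 1.012
vertex 0.459 -1.294 0.512
endloop
endfacet
facet normal -0.745 -0.657 -0.117
outer loop
vertex 0.971 -1.859 0.428
vertex 0.459 -1.294 0.512
vertex 0.724 -1.47 -0.186
endloop
endfacet
facet normal -0.165 -0.862 -0.480
outer loop
vertex 0.971 -1.859 0.428
vertex 0.724 -1.47 -0.186
vertex 1.468 -1.65 -0.118
endloop
endfacet
facet normal 0.373 -0.928 -0.016
outer loop
vertex 0.971 -1.859 0.428
vertex 1.468 -1.65 -0.118
vertex 1.661 -1.585 0.622
endloop
endfacet
facet normal 0.473 -0.184 0.861
outer loop
vertex 1.037 -1.365 1.012
vertex 1.661 -1.585 0.622
vertex 1.576 -0.85 0.826
endloop
endfacet
facet normal -0.646 0.087 0.759
outer loop
vertex 0.459 -1.294 0.512
vertex 1.037 -1.365 1.012
vertex 0.832 -0.67 0.758
endloop
endfacet
facet normal -0.936 -0.010 -0.353
outer loop
vertex 0.724 -1.47 -0.186
vertex 0.459 -1.294 0.512
vertex 0.639 -0.735 0.018
endloop
endfacet
facet normal 0.003 -0.342 -0.940
outer loop
vertex 1.468 -1.65 -0.118
vertex 0.724 -1.47 -0.186
vertex 1.263 -0.955 -0.372
endloop
endfacet
facet normal 0.874 -0.448 -0.189
outer loop
vertex 1.661 -1.585 0.622
vertex 1.468 -1.65 -0.118
vertex 1.841 -1.026 0.128
endloop
endfacet
facet normal -0.672 -0.682 0.289
outer loop
vertex -2.206 0.895 2.981
vertex -3.053 1.963 3.532
vertex -3.113 1.062 1.263
endloop
endfacet
facet normal 0.576 -0.727 -0.375
outer loop
vertex -2.427 1.757 0.968
vertex -2.206 0.895 2.981
vertex -3.113 1.062 1.263
endloop
endfacet
facet normal -0.672 -0.682 0.289
outer loop
vertex -3.113 1.062 1.263
vertex -3.053 1.963 3.532
vertex -3.96 2.13 1.814
endloop
endfacet
facet normal -0.465 0.085 -0.881
outer loop
vertex -3.96 2.13 1.814
vertex -2.427 1.757 0.968
vertex -3.113 1.062 1.263
endloop
endfacet
facet normal 0.465 -0.085 0.881
outer loop
vertex -2.206 0.895 2.981
vertex -2.367 2.658 3.237
vertex -3.053 1.963 3.532
endloop
endfacet
facet normal 0.576 -0.727 -0.375
outer loop
vertex -1.52 1.59 2.686
vertex -2.206 0.895 2.981
vertex -2.427 1.757 0.968
endloop
endfacet
facet normal 0.465 -0.085 0.881
outer loop
vertex -1.52 1.59 2.686
vertex -2.367 2.658 3.237
vertex -2.206 0.895 2.981
endloop
endfacet
facet normal -0.576 0.727 0.375
outer loop
vertex -3.053 1.963 3.532
vertex -2.367 2.658 3.237
vertex -3.96 2.13 1.814
endloop
endfacet
facet normal -0.465 0.085 -0.881
outer loop
vertex -3.274 2.825 1.519
vertex -2.427 1.757 0.968
vertex -3.96 2.13 1.814
endloop
endfacet
facet normal -0.576 0.727 0.375
outer loop
vertex -3.96 2.13 1.814
vertex -2.367 2.658 3.237
vertex -3.274 2.825 1.519
endloop
endfacet
facet normal 0.672 0.682 -0.289
outer loop
vertex -3.274 2.825 1.519
vertex -1.52 1.59 2.686
vertex -2.427 1.757 0.968
endloop
endfacet
facet normal 0.672 0.682 -0.289
outer loop
vertex -2.367 2.658 3.237
vertex -1.52 1.59 2.686
vertex -3.274 2.825 1.519
endloop
endfacet

endsolid


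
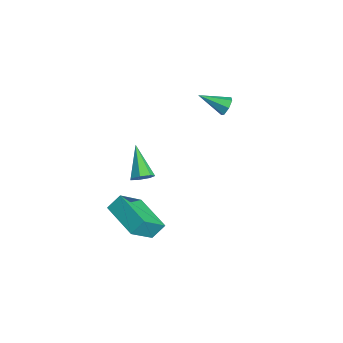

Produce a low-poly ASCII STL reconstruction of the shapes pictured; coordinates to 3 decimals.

solid 
facet normal 0.506 0.743 -0.439
outer loop
vertex -1.1 2.86 1.576
vertex -1.575 2.979 1.23
vertex -1.44 3.205 1.768
endloop
endfacet
facet normal 0.378 -0.137 0.916
outer loop
vertex -1.1 2.86 1.576
vertex -1.44 3.205 1.768
vertex -2.405 1.761 1.95
endloop
endfacet
facet normal 0.506 0.742 -0.439
outer loop
vertex -1.44 3.205 1.768
vertex -1.575 2.979 1.23
vertex -1.881 3.38 1.555
endloop
endfacet
facet normal -0.307 0.318 0.897
outer loop
vertex -1.44 3.205 1.768
vertex -1.881 3.38 1.555
vertex -2.405 1.761 1.95
endloop
endfacet
facet normal 0.505 0.742 -0.440
outer loop
vertex -1.881 3.38 1.555
vertex -1.575 2.979 1.23
vertex -2.093 3.252 1.096
endloop
endfacet
facet normal -0.881 0.360 0.307
outer loop
vertex -1.881 3.38 1.555
vertex -2.093 3.252 1.096
vertex -2.405 1.761 1.95
endloop
endfacet
facet normal 0.505 0.743 -0.440
outer loop
vertex -2.093 3.252 1.096
vertex -1.575 2.979 1.23
vertex -1.915 2.919 0.738
endloop
endfacet
facet normal -0.911 -0.045 -0.411
outer loop
vertex -2.093 3.252 1.096
vertex -1.915 2.919 0.738
vertex -2.405 1.761 1.95
endloop
endfacet
facet normal 0.505 0.743 -0.440
outer loop
vertex -1.915 2.919 0.738
vertex -1.575 2.979 1.23
vertex -1.481 2.631 0.75
endloop
endfacet
facet normal -0.372 -0.591 -0.715
outer loop
vertex -1.915 2.919 0.738
vertex -1.481 2.631 0.75
vertex -2.405 1.761 1.95
endloop
endfacet
facet normal 0.506 0.742 -0.439
outer loop
vertex -1.481 2.631 0.75
vertex -1.575 2.979 1.23
vertex -1.119 2.605 1.123
endloop
endfacet
facet normal 0.326 -0.867 -0.377
outer loop
vertex -1.481 2.631 0.75
vertex -1.119 2.605 1.123
vertex -2.405 1.761 1.95
endloop
endfacet
facet normal 0.506 0.742 -0.439
outer loop
vertex -1.119 2.605 1.123
vertex -1.575 2.979 1.23
vertex -1.1 2.86 1.576
endloop
endfacet
facet normal 0.660 -0.666 0.347
outer loop
vertex -1.119 2.605 1.123
vertex -1.1 2.86 1.576
vertex -2.405 1.761 1.95
endloop
endfacet
facet normal -0.974 -0.176 0.140
outer loop
vertex 1.396 -4.258 -0.219
vertex 0.952 -2.95 -1.666
vertex 1.431 -4.979 -0.882
endloop
endfacet
facet normal 0.222 -0.654 0.723
outer loop
vertex 3.468 -4.61 -1.174
vertex 1.396 -4.258 -0.219
vertex 1.431 -4.979 -0.882
endloop
endfacet
facet normal -0.974 -0.176 0.139
outer loop
vertex 1.431 -4.979 -0.882
vertex 0.952 -2.95 -1.666
vertex 0.988 -3.671 -2.329
endloop
endfacet
facet normal 0.036 -0.736 -0.676
outer loop
vertex 0.988 -3.671 -2.329
vertex 3.468 -4.61 -1.174
vertex 1.431 -4.979 -0.882
endloop
endfacet
facet normal -0.036 0.736 0.676
outer loop
vertex 1.396 -4.258 -0.219
vertex 2.989 -2.581 -1.958
vertex 0.952 -2.95 -1.666
endloop
endfacet
facet normal 0.222 -0.654 0.723
outer loop
vertex 3.432 -3.889 -0.511
vertex 1.396 -4.258 -0.219
vertex 3.468 -4.61 -1.174
endloop
endfacet
facet normal -0.036 0.736 0.676
outer loop
vertex 3.432 -3.889 -0.511
vertex 2.989 -2.581 -1.958
vertex 1.396 -4.258 -0.219
endloop
endfacet
facet normal -0.222 0.654 -0.723
outer loop
vertex 0.952 -2.95 -1.666
vertex 2.989 -2.581 -1.958
vertex 0.988 -3.671 -2.329
endloop
endfacet
facet normal 0.036 -0.736 -0.676
outer loop
vertex 3.024 -3.302 -2.621
vertex 3.468 -4.61 -1.174
vertex 0.988 -3.671 -2.329
endloop
endfacet
facet normal -0.222 0.654 -0.723
outer loop
vertex 0.988 -3.671 -2.329
vertex 2.989 -2.581 -1.958
vertex 3.024 -3.302 -2.621
endloop
endfacet
facet normal 0.974 0.177 -0.139
outer loop
vertex 3.024 -3.302 -2.621
vertex 3.432 -3.889 -0.511
vertex 3.468 -4.61 -1.174
endloop
endfacet
facet normal 0.975 0.176 -0.140
outer loop
vertex 2.989 -2.581 -1.958
vertex 3.432 -3.889 -0.511
vertex 3.024 -3.302 -2.621
endloop
endfacet
facet normal 0.813 -0.184 -0.553
outer loop
vertex -0.706 -2.281 -1.615
vertex -1.008 -2.025 -2.144
vertex -0.633 -1.718 -1.695
endloop
endfacet
facet normal 0.314 0.093 0.945
outer loop
vertex -0.706 -2.281 -1.615
vertex -0.633 -1.718 -1.695
vertex -2.632 -1.655 -1.036
endloop
endfacet
facet normal 0.813 -0.185 -0.553
outer loop
vertex -0.633 -1.718 -1.695
vertex -1.008 -2.025 -2.144
vertex -0.842 -1.387 -2.113
endloop
endfacet
facet normal 0.205 0.815 0.543
outer loop
vertex -0.633 -1.718 -1.695
vertex -0.842 -1.387 -2.113
vertex -2.632 -1.655 -1.036
endloop
endfacet
facet normal 0.812 -0.185 -0.553
outer loop
vertex -0.842 -1.387 -2.113
vertex -1.008 -2.025 -2.144
vertex -1.176 -1.536 -2.554
endloop
endfacet
facet normal -0.233 0.961 -0.148
outer loop
vertex -0.842 -1.387 -2.113
vertex -1.176 -1.536 -2.554
vertex -2.632 -1.655 -1.036
endloop
endfacet
facet normal 0.811 -0.186 -0.554
outer loop
vertex -1.176 -1.536 -2.554
vertex -1.008 -2.025 -2.144
vertex -1.384 -2.053 -2.685
endloop
endfacet
facet normal -0.670 0.424 -0.609
outer loop
vertex -1.176 -1.536 -2.554
vertex -1.384 -2.053 -2.685
vertex -2.632 -1.655 -1.036
endloop
endfacet
facet normal 0.812 -0.184 -0.554
outer loop
vertex -1.384 -2.053 -2.685
vertex -1.008 -2.025 -2.144
vertex -1.308 -2.549 -2.409
endloop
endfacet
facet normal -0.776 -0.393 -0.493
outer loop
vertex -1.384 -2.053 -2.685
vertex -1.308 -2.549 -2.409
vertex -2.632 -1.655 -1.036
endloop
endfacet
facet normal 0.812 -0.185 -0.553
outer loop
vertex -1.308 -2.549 -2.409
vertex -1.008 -2.025 -2.144
vertex -1.007 -2.65 -1.933
endloop
endfacet
facet normal -0.473 -0.874 0.113
outer loop
vertex -1.308 -2.549 -2.409
vertex -1.007 -2.65 -1.933
vertex -2.632 -1.655 -1.036
endloop
endfacet
facet normal 0.812 -0.186 -0.553
outer loop
vertex -1.007 -2.65 -1.933
vertex -1.008 -2.025 -2.144
vertex -0.706 -2.281 -1.615
endloop
endfacet
facet normal 0.012 -0.658 0.753
outer loop
vertex -1.007 -2.65 -1.933
vertex -0.706 -2.281 -1.615
vertex -2.632 -1.655 -1.036
endloop
endfacet

endsolid


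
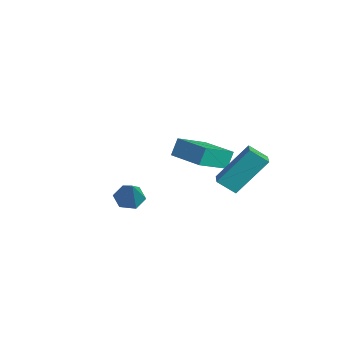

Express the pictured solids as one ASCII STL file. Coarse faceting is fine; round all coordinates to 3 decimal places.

solid 
facet normal -0.919 0.353 -0.176
outer loop
vertex 2.181 2.003 1.889
vertex 2.39 3.381 3.565
vertex 2.571 2.706 1.262
endloop
endfacet
facet normal -0.096 -0.632 -0.769
outer loop
vertex 3.37 2.399 1.415
vertex 2.181 2.003 1.889
vertex 2.571 2.706 1.262
endloop
endfacet
facet normal -0.919 0.353 -0.176
outer loop
vertex 2.571 2.706 1.262
vertex 2.39 3.381 3.565
vertex 2.78 4.085 2.938
endloop
endfacet
facet normal 0.383 0.689 -0.615
outer loop
vertex 2.78 4.085 2.938
vertex 3.37 2.399 1.415
vertex 2.571 2.706 1.262
endloop
endfacet
facet normal -0.383 -0.690 0.615
outer loop
vertex 2.181 2.003 1.889
vertex 3.189 3.074 3.718
vertex 2.39 3.381 3.565
endloop
endfacet
facet normal -0.096 -0.632 -0.769
outer loop
vertex 2.98 1.695 2.042
vertex 2.181 2.003 1.889
vertex 3.37 2.399 1.415
endloop
endfacet
facet normal -0.383 -0.689 0.615
outer loop
vertex 2.98 1.695 2.042
vertex 3.189 3.074 3.718
vertex 2.181 2.003 1.889
endloop
endfacet
facet normal 0.096 0.632 0.769
outer loop
vertex 2.39 3.381 3.565
vertex 3.189 3.074 3.718
vertex 2.78 4.085 2.938
endloop
endfacet
facet normal 0.383 0.689 -0.615
outer loop
vertex 3.579 3.777 3.091
vertex 3.37 2.399 1.415
vertex 2.78 4.085 2.938
endloop
endfacet
facet normal 0.096 0.632 0.769
outer loop
vertex 2.78 4.085 2.938
vertex 3.189 3.074 3.718
vertex 3.579 3.777 3.091
endloop
endfacet
facet normal 0.919 -0.353 0.175
outer loop
vertex 3.579 3.777 3.091
vertex 2.98 1.695 2.042
vertex 3.37 2.399 1.415
endloop
endfacet
facet normal 0.919 -0.353 0.176
outer loop
vertex 3.189 3.074 3.718
vertex 2.98 1.695 2.042
vertex 3.579 3.777 3.091
endloop
endfacet
facet normal -0.624 0.160 -0.765
outer loop
vertex 3.954 -2.21 1.808
vertex 3.43 -2.293 2.218
vertex 3.694 -1.683 2.13
endloop
endfacet
facet normal 0.850 0.507 -0.143
outer loop
vertex 3.954 -2.21 1.808
vertex 3.694 -1.683 2.13
vertex 4.43 -2.547 3.442
endloop
endfacet
facet normal -0.624 0.160 -0.765
outer loop
vertex 3.694 -1.683 2.13
vertex 3.43 -2.293 2.218
vertex 3.171 -1.765 2.54
endloop
endfacet
facet normal 0.216 0.867 0.449
outer loop
vertex 3.694 -1.683 2.13
vertex 3.171 -1.765 2.54
vertex 4.43 -2.547 3.442
endloop
endfacet
facet normal -0.625 0.159 -0.764
outer loop
vertex 3.171 -1.765 2.54
vertex 3.43 -2.293 2.218
vertex 2.907 -2.375 2.629
endloop
endfacet
facet normal -0.421 0.307 0.854
outer loop
vertex 3.171 -1.765 2.54
vertex 2.907 -2.375 2.629
vertex 4.43 -2.547 3.442
endloop
endfacet
facet normal -0.625 0.158 -0.764
outer loop
vertex 2.907 -2.375 2.629
vertex 3.43 -2.293 2.218
vertex 3.167 -2.902 2.307
endloop
endfacet
facet normal -0.424 -0.615 0.664
outer loop
vertex 2.907 -2.375 2.629
vertex 3.167 -2.902 2.307
vertex 4.43 -2.547 3.442
endloop
endfacet
facet normal -0.624 0.158 -0.765
outer loop
vertex 3.167 -2.902 2.307
vertex 3.43 -2.293 2.218
vertex 3.69 -2.82 1.897
endloop
endfacet
facet normal 0.209 -0.975 0.072
outer loop
vertex 3.167 -2.902 2.307
vertex 3.69 -2.82 1.897
vertex 4.43 -2.547 3.442
endloop
endfacet
facet normal -0.624 0.158 -0.765
outer loop
vertex 3.69 -2.82 1.897
vertex 3.43 -2.293 2.218
vertex 3.954 -2.21 1.808
endloop
endfacet
facet normal 0.847 -0.415 -0.332
outer loop
vertex 3.69 -2.82 1.897
vertex 3.954 -2.21 1.808
vertex 4.43 -2.547 3.442
endloop
endfacet
facet normal -0.938 -0.343 -0.050
outer loop
vertex -1.376 1.736 2.506
vertex -1.888 3.252 1.726
vertex -1.191 1.355 1.644
endloop
endfacet
facet normal 0.287 -0.852 0.438
outer loop
vertex 0.488 1.968 1.734
vertex -1.376 1.736 2.506
vertex -1.191 1.355 1.644
endloop
endfacet
facet normal -0.938 -0.343 -0.050
outer loop
vertex -1.191 1.355 1.644
vertex -1.888 3.252 1.726
vertex -1.703 2.871 0.865
endloop
endfacet
facet normal 0.193 -0.396 -0.898
outer loop
vertex -1.703 2.871 0.865
vertex 0.488 1.968 1.734
vertex -1.191 1.355 1.644
endloop
endfacet
facet normal -0.193 0.397 0.897
outer loop
vertex -1.376 1.736 2.506
vertex -0.209 3.865 1.816
vertex -1.888 3.252 1.726
endloop
endfacet
facet normal 0.288 -0.851 0.439
outer loop
vertex 0.303 2.349 2.595
vertex -1.376 1.736 2.506
vertex 0.488 1.968 1.734
endloop
endfacet
facet normal -0.192 0.396 0.898
outer loop
vertex 0.303 2.349 2.595
vertex -0.209 3.865 1.816
vertex -1.376 1.736 2.506
endloop
endfacet
facet normal -0.287 0.852 -0.439
outer loop
vertex -1.888 3.252 1.726
vertex -0.209 3.865 1.816
vertex -1.703 2.871 0.865
endloop
endfacet
facet normal 0.192 -0.397 -0.898
outer loop
vertex -0.024 3.484 0.954
vertex 0.488 1.968 1.734
vertex -1.703 2.871 0.865
endloop
endfacet
facet normal -0.288 0.852 -0.438
outer loop
vertex -1.703 2.871 0.865
vertex -0.209 3.865 1.816
vertex -0.024 3.484 0.954
endloop
endfacet
facet normal 0.938 0.343 0.050
outer loop
vertex -0.024 3.484 0.954
vertex 0.303 2.349 2.595
vertex 0.488 1.968 1.734
endloop
endfacet
facet normal 0.938 0.343 0.050
outer loop
vertex -0.209 3.865 1.816
vertex 0.303 2.349 2.595
vertex -0.024 3.484 0.954
endloop
endfacet

endsolid


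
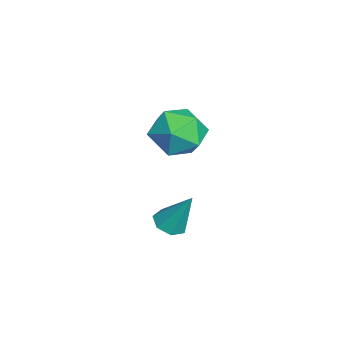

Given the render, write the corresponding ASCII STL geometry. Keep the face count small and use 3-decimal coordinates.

solid 
facet normal -0.204 -0.432 -0.878
outer loop
vertex 1.97 -1.417 0.321
vertex 1.715 -1.849 0.593
vertex 1.486 -1.361 0.406
endloop
endfacet
facet normal 0.089 0.986 -0.142
outer loop
vertex 1.97 -1.417 0.321
vertex 1.486 -1.361 0.406
vertex 2.025 -1.191 1.927
endloop
endfacet
facet normal -0.205 -0.433 -0.878
outer loop
vertex 1.486 -1.361 0.406
vertex 1.715 -1.849 0.593
vertex 1.174 -1.672 0.632
endloop
endfacet
facet normal -0.644 0.751 0.144
outer loop
vertex 1.486 -1.361 0.406
vertex 1.174 -1.672 0.632
vertex 2.025 -1.191 1.927
endloop
endfacet
facet normal -0.205 -0.432 -0.878
outer loop
vertex 1.174 -1.672 0.632
vertex 1.715 -1.849 0.593
vertex 1.27 -2.116 0.828
endloop
endfacet
facet normal -0.844 0.054 0.534
outer loop
vertex 1.174 -1.672 0.632
vertex 1.27 -2.116 0.828
vertex 2.025 -1.191 1.927
endloop
endfacet
facet normal -0.205 -0.431 -0.879
outer loop
vertex 1.27 -2.116 0.828
vertex 1.715 -1.849 0.593
vertex 1.7 -2.359 0.847
endloop
endfacet
facet normal -0.359 -0.578 0.733
outer loop
vertex 1.27 -2.116 0.828
vertex 1.7 -2.359 0.847
vertex 2.025 -1.191 1.927
endloop
endfacet
facet normal -0.203 -0.432 -0.879
outer loop
vertex 1.7 -2.359 0.847
vertex 1.715 -1.849 0.593
vertex 2.142 -2.217 0.675
endloop
endfacet
facet normal 0.446 -0.671 0.592
outer loop
vertex 1.7 -2.359 0.847
vertex 2.142 -2.217 0.675
vertex 2.025 -1.191 1.927
endloop
endfacet
facet normal -0.205 -0.433 -0.878
outer loop
vertex 2.142 -2.217 0.675
vertex 1.715 -1.849 0.593
vertex 2.262 -1.798 0.44
endloop
endfacet
facet normal 0.964 -0.155 0.217
outer loop
vertex 2.142 -2.217 0.675
vertex 2.262 -1.798 0.44
vertex 2.025 -1.191 1.927
endloop
endfacet
facet normal -0.205 -0.432 -0.878
outer loop
vertex 2.262 -1.798 0.44
vertex 1.715 -1.849 0.593
vertex 1.97 -1.417 0.321
endloop
endfacet
facet normal 0.805 0.583 -0.110
outer loop
vertex 2.262 -1.798 0.44
vertex 1.97 -1.417 0.321
vertex 2.025 -1.191 1.927
endloop
endfacet
facet normal 0.408 -0.013 0.913
outer loop
vertex -1.747 -1.167 2.864
vertex -2.017 -2.167 2.97
vertex -1.093 -1.918 2.561
endloop
endfacet
facet normal 0.746 0.452 0.490
outer loop
vertex -1.747 -1.167 2.864
vertex -1.093 -1.918 2.561
vertex -1.22 -1.07 1.972
endloop
endfacet
facet normal 0.268 0.928 0.259
outer loop
vertex -1.747 -1.167 2.864
vertex -1.22 -1.07 1.972
vertex -2.222 -0.793 2.017
endloop
endfacet
facet normal -0.366 0.758 0.540
outer loop
vertex -1.747 -1.167 2.864
vertex -2.222 -0.793 2.017
vertex -2.715 -1.471 2.634
endloop
endfacet
facet normal -0.279 0.176 0.944
outer loop
vertex -1.747 -1.167 2.864
vertex -2.715 -1.471 2.634
vertex -2.017 -2.167 2.97
endloop
endfacet
facet normal 0.992 0.095 -0.077
outer loop
vertex -1.22 -1.07 1.972
vertex -1.093 -1.918 2.561
vertex -1.165 -2.009 1.526
endloop
endfacet
facet normal 0.446 -0.658 0.607
outer loop
vertex -1.093 -1.918 2.561
vertex -2.017 -2.167 2.97
vertex -1.658 -2.687 2.143
endloop
endfacet
facet normal -0.667 -0.351 0.657
outer loop
vertex -2.017 -2.167 2.97
vertex -2.715 -1.471 2.634
vertex -2.66 -2.41 2.188
endloop
endfacet
facet normal -0.807 0.591 0.004
outer loop
vertex -2.715 -1.471 2.634
vertex -2.222 -0.793 2.017
vertex -2.787 -1.562 1.599
endloop
endfacet
facet normal 0.219 0.866 -0.449
outer loop
vertex -2.222 -0.793 2.017
vertex -1.22 -1.07 1.972
vertex -1.863 -1.313 1.19
endloop
endfacet
facet normal 0.366 -0.758 -0.540
outer loop
vertex -2.133 -2.313 1.296
vertex -1.165 -2.009 1.526
vertex -1.658 -2.687 2.143
endloop
endfacet
facet normal -0.268 -0.928 -0.259
outer loop
vertex -2.133 -2.313 1.296
vertex -1.658 -2.687 2.143
vertex -2.66 -2.41 2.188
endloop
endfacet
facet normal -0.746 -0.452 -0.490
outer loop
vertex -2.133 -2.313 1.296
vertex -2.66 -2.41 2.188
vertex -2.787 -1.562 1.599
endloop
endfacet
facet normal -0.408 0.013 -0.913
outer loop
vertex -2.133 -2.313 1.296
vertex -2.787 -1.562 1.599
vertex -1.863 -1.313 1.19
endloop
endfacet
facet normal 0.279 -0.176 -0.944
outer loop
vertex -2.133 -2.313 1.296
vertex -1.863 -1.313 1.19
vertex -1.165 -2.009 1.526
endloop
endfacet
facet normal 0.807 -0.591 -0.004
outer loop
vertex -1.658 -2.687 2.143
vertex -1.165 -2.009 1.526
vertex -1.093 -1.918 2.561
endloop
endfacet
facet normal -0.219 -0.866 0.449
outer loop
vertex -2.66 -2.41 2.188
vertex -1.658 -2.687 2.143
vertex -2.017 -2.167 2.97
endloop
endfacet
facet normal -0.992 -0.095 0.077
outer loop
vertex -2.787 -1.562 1.599
vertex -2.66 -2.41 2.188
vertex -2.715 -1.471 2.634
endloop
endfacet
facet normal -0.446 0.658 -0.607
outer loop
vertex -1.863 -1.313 1.19
vertex -2.787 -1.562 1.599
vertex -2.222 -0.793 2.017
endloop
endfacet
facet normal 0.667 0.351 -0.657
outer loop
vertex -1.165 -2.009 1.526
vertex -1.863 -1.313 1.19
vertex -1.22 -1.07 1.972
endloop
endfacet

endsolid


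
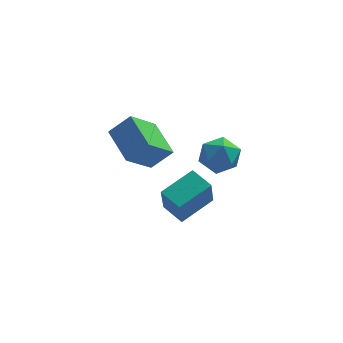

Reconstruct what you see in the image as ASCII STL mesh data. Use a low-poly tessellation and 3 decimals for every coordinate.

solid 
facet normal -0.898 0.429 0.098
outer loop
vertex 3.082 2.722 -0.464
vertex 2.557 1.699 -0.8
vertex 2.781 1.904 0.359
endloop
endfacet
facet normal -0.430 0.714 0.553
outer loop
vertex 3.082 2.722 -0.464
vertex 2.781 1.904 0.359
vertex 3.832 2.475 0.438
endloop
endfacet
facet normal 0.115 0.978 0.173
outer loop
vertex 3.082 2.722 -0.464
vertex 3.832 2.475 0.438
vertex 4.258 2.621 -0.673
endloop
endfacet
facet normal -0.018 0.856 -0.517
outer loop
vertex 3.082 2.722 -0.464
vertex 4.258 2.621 -0.673
vertex 3.469 2.142 -1.438
endloop
endfacet
facet normal -0.645 0.516 -0.564
outer loop
vertex 3.082 2.722 -0.464
vertex 3.469 2.142 -1.438
vertex 2.557 1.699 -0.8
endloop
endfacet
facet normal -0.176 0.190 0.966
outer loop
vertex 3.832 2.475 0.438
vertex 2.781 1.904 0.359
vertex 3.771 1.298 0.658
endloop
endfacet
facet normal -0.935 -0.271 0.229
outer loop
vertex 2.781 1.904 0.359
vertex 2.557 1.699 -0.8
vertex 2.982 0.819 -0.107
endloop
endfacet
facet normal -0.525 -0.130 -0.841
outer loop
vertex 2.557 1.699 -0.8
vertex 3.469 2.142 -1.438
vertex 3.408 0.965 -1.218
endloop
endfacet
facet normal 0.488 0.419 -0.766
outer loop
vertex 3.469 2.142 -1.438
vertex 4.258 2.621 -0.673
vertex 4.459 1.536 -1.139
endloop
endfacet
facet normal 0.704 0.617 0.351
outer loop
vertex 4.258 2.621 -0.673
vertex 3.832 2.475 0.438
vertex 4.683 1.741 0.02
endloop
endfacet
facet normal 0.018 -0.856 0.517
outer loop
vertex 4.158 0.718 -0.316
vertex 3.771 1.298 0.658
vertex 2.982 0.819 -0.107
endloop
endfacet
facet normal -0.115 -0.978 -0.173
outer loop
vertex 4.158 0.718 -0.316
vertex 2.982 0.819 -0.107
vertex 3.408 0.965 -1.218
endloop
endfacet
facet normal 0.430 -0.714 -0.553
outer loop
vertex 4.158 0.718 -0.316
vertex 3.408 0.965 -1.218
vertex 4.459 1.536 -1.139
endloop
endfacet
facet normal 0.898 -0.429 -0.098
outer loop
vertex 4.158 0.718 -0.316
vertex 4.459 1.536 -1.139
vertex 4.683 1.741 0.02
endloop
endfacet
facet normal 0.645 -0.516 0.564
outer loop
vertex 4.158 0.718 -0.316
vertex 4.683 1.741 0.02
vertex 3.771 1.298 0.658
endloop
endfacet
facet normal -0.488 -0.419 0.766
outer loop
vertex 2.982 0.819 -0.107
vertex 3.771 1.298 0.658
vertex 2.781 1.904 0.359
endloop
endfacet
facet normal -0.704 -0.617 -0.351
outer loop
vertex 3.408 0.965 -1.218
vertex 2.982 0.819 -0.107
vertex 2.557 1.699 -0.8
endloop
endfacet
facet normal 0.176 -0.190 -0.966
outer loop
vertex 4.459 1.536 -1.139
vertex 3.408 0.965 -1.218
vertex 3.469 2.142 -1.438
endloop
endfacet
facet normal 0.935 0.271 -0.229
outer loop
vertex 4.683 1.741 0.02
vertex 4.459 1.536 -1.139
vertex 4.258 2.621 -0.673
endloop
endfacet
facet normal 0.525 0.130 0.841
outer loop
vertex 3.771 1.298 0.658
vertex 4.683 1.741 0.02
vertex 3.832 2.475 0.438
endloop
endfacet
facet normal -0.641 0.717 0.273
outer loop
vertex 0.621 0.298 -2.025
vertex 2.255 1.501 -1.346
vertex 0.774 1.155 -3.914
endloop
endfacet
facet normal -0.764 -0.562 -0.317
outer loop
vertex 1.665 0.159 -4.294
vertex 0.621 0.298 -2.025
vertex 0.774 1.155 -3.914
endloop
endfacet
facet normal -0.642 0.717 0.274
outer loop
vertex 0.774 1.155 -3.914
vertex 2.255 1.501 -1.346
vertex 2.408 2.359 -3.235
endloop
endfacet
facet normal 0.074 0.412 -0.908
outer loop
vertex 2.408 2.359 -3.235
vertex 1.665 0.159 -4.294
vertex 0.774 1.155 -3.914
endloop
endfacet
facet normal -0.074 -0.412 0.908
outer loop
vertex 0.621 0.298 -2.025
vertex 3.146 0.505 -1.726
vertex 2.255 1.501 -1.346
endloop
endfacet
facet normal -0.764 -0.562 -0.317
outer loop
vertex 1.512 -0.699 -2.405
vertex 0.621 0.298 -2.025
vertex 1.665 0.159 -4.294
endloop
endfacet
facet normal -0.074 -0.412 0.908
outer loop
vertex 1.512 -0.699 -2.405
vertex 3.146 0.505 -1.726
vertex 0.621 0.298 -2.025
endloop
endfacet
facet normal 0.764 0.562 0.317
outer loop
vertex 2.255 1.501 -1.346
vertex 3.146 0.505 -1.726
vertex 2.408 2.359 -3.235
endloop
endfacet
facet normal 0.074 0.412 -0.908
outer loop
vertex 3.299 1.362 -3.615
vertex 1.665 0.159 -4.294
vertex 2.408 2.359 -3.235
endloop
endfacet
facet normal 0.764 0.562 0.317
outer loop
vertex 2.408 2.359 -3.235
vertex 3.146 0.505 -1.726
vertex 3.299 1.362 -3.615
endloop
endfacet
facet normal 0.641 -0.717 -0.274
outer loop
vertex 3.299 1.362 -3.615
vertex 1.512 -0.699 -2.405
vertex 1.665 0.159 -4.294
endloop
endfacet
facet normal 0.642 -0.717 -0.273
outer loop
vertex 3.146 0.505 -1.726
vertex 1.512 -0.699 -2.405
vertex 3.299 1.362 -3.615
endloop
endfacet
facet normal -0.723 -0.076 -0.687
outer loop
vertex -1.084 -1.995 2.29
vertex -1.917 -0.095 2.958
vertex 0.125 -0.979 0.905
endloop
endfacet
facet normal 0.382 -0.872 -0.306
outer loop
vertex 1.217 -0.865 1.942
vertex -1.084 -1.995 2.29
vertex 0.125 -0.979 0.905
endloop
endfacet
facet normal -0.723 -0.076 -0.687
outer loop
vertex 0.125 -0.979 0.905
vertex -1.917 -0.095 2.958
vertex -0.708 0.921 1.573
endloop
endfacet
facet normal 0.575 0.484 -0.659
outer loop
vertex -0.708 0.921 1.573
vertex 1.217 -0.865 1.942
vertex 0.125 -0.979 0.905
endloop
endfacet
facet normal -0.575 -0.484 0.659
outer loop
vertex -1.084 -1.995 2.29
vertex -0.825 0.019 3.995
vertex -1.917 -0.095 2.958
endloop
endfacet
facet normal 0.382 -0.872 -0.306
outer loop
vertex 0.008 -1.881 3.327
vertex -1.084 -1.995 2.29
vertex 1.217 -0.865 1.942
endloop
endfacet
facet normal -0.575 -0.484 0.659
outer loop
vertex 0.008 -1.881 3.327
vertex -0.825 0.019 3.995
vertex -1.084 -1.995 2.29
endloop
endfacet
facet normal -0.382 0.872 0.306
outer loop
vertex -1.917 -0.095 2.958
vertex -0.825 0.019 3.995
vertex -0.708 0.921 1.573
endloop
endfacet
facet normal 0.575 0.484 -0.659
outer loop
vertex 0.384 1.035 2.61
vertex 1.217 -0.865 1.942
vertex -0.708 0.921 1.573
endloop
endfacet
facet normal -0.382 0.872 0.306
outer loop
vertex -0.708 0.921 1.573
vertex -0.825 0.019 3.995
vertex 0.384 1.035 2.61
endloop
endfacet
facet normal 0.723 0.076 0.687
outer loop
vertex 0.384 1.035 2.61
vertex 0.008 -1.881 3.327
vertex 1.217 -0.865 1.942
endloop
endfacet
facet normal 0.723 0.076 0.687
outer loop
vertex -0.825 0.019 3.995
vertex 0.008 -1.881 3.327
vertex 0.384 1.035 2.61
endloop
endfacet

endsolid


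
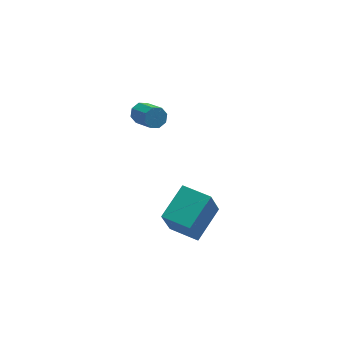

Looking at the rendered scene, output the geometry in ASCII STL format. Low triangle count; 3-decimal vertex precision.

solid 
facet normal -0.260 0.824 -0.503
outer loop
vertex -0.046 4.725 1.521
vertex -0.454 4.36 1.134
vertex -0.521 4.692 1.712
endloop
endfacet
facet normal 0.274 0.563 0.780
outer loop
vertex -0.046 4.725 1.521
vertex -0.521 4.692 1.712
vertex 0.382 3.365 2.352
endloop
endfacet
facet normal 0.277 0.564 0.778
outer loop
vertex 0.382 3.365 2.352
vertex -0.521 4.692 1.712
vertex -0.093 3.333 2.544
endloop
endfacet
facet normal 0.259 -0.824 0.505
outer loop
vertex 0.382 3.365 2.352
vertex -0.093 3.333 2.544
vertex -0.026 3.0 1.966
endloop
endfacet
facet normal -0.259 0.824 -0.503
outer loop
vertex -0.521 4.692 1.712
vertex -0.454 4.36 1.134
vertex -0.957 4.465 1.565
endloop
endfacet
facet normal -0.459 0.354 0.815
outer loop
vertex -0.521 4.692 1.712
vertex -0.957 4.465 1.565
vertex -0.093 3.333 2.544
endloop
endfacet
facet normal -0.462 0.352 0.814
outer loop
vertex -0.093 3.333 2.544
vertex -0.957 4.465 1.565
vertex -0.528 3.105 2.396
endloop
endfacet
facet normal 0.260 -0.823 0.504
outer loop
vertex -0.093 3.333 2.544
vertex -0.528 3.105 2.396
vertex -0.026 3.0 1.966
endloop
endfacet
facet normal -0.260 0.823 -0.504
outer loop
vertex -0.957 4.465 1.565
vertex -0.454 4.36 1.134
vertex -1.098 4.176 1.166
endloop
endfacet
facet normal -0.926 -0.064 0.373
outer loop
vertex -0.957 4.465 1.565
vertex -1.098 4.176 1.166
vertex -0.528 3.105 2.396
endloop
endfacet
facet normal -0.926 -0.064 0.373
outer loop
vertex -0.528 3.105 2.396
vertex -1.098 4.176 1.166
vertex -0.669 2.817 1.997
endloop
endfacet
facet normal 0.259 -0.824 0.504
outer loop
vertex -0.528 3.105 2.396
vertex -0.669 2.817 1.997
vertex -0.026 3.0 1.966
endloop
endfacet
facet normal -0.260 0.824 -0.504
outer loop
vertex -1.098 4.176 1.166
vertex -0.454 4.36 1.134
vertex -0.862 3.995 0.748
endloop
endfacet
facet normal -0.849 -0.444 -0.287
outer loop
vertex -1.098 4.176 1.166
vertex -0.862 3.995 0.748
vertex -0.669 2.817 1.997
endloop
endfacet
facet normal -0.850 -0.442 -0.286
outer loop
vertex -0.669 2.817 1.997
vertex -0.862 3.995 0.748
vertex -0.434 2.635 1.579
endloop
endfacet
facet normal 0.259 -0.824 0.504
outer loop
vertex -0.669 2.817 1.997
vertex -0.434 2.635 1.579
vertex -0.026 3.0 1.966
endloop
endfacet
facet normal -0.259 0.824 -0.505
outer loop
vertex -0.862 3.995 0.748
vertex -0.454 4.36 1.134
vertex -0.387 4.027 0.556
endloop
endfacet
facet normal -0.277 -0.563 -0.779
outer loop
vertex -0.862 3.995 0.748
vertex -0.387 4.027 0.556
vertex -0.434 2.635 1.579
endloop
endfacet
facet normal -0.274 -0.563 -0.779
outer loop
vertex -0.434 2.635 1.579
vertex -0.387 4.027 0.556
vertex 0.041 2.668 1.388
endloop
endfacet
facet normal 0.260 -0.824 0.503
outer loop
vertex -0.434 2.635 1.579
vertex 0.041 2.668 1.388
vertex -0.026 3.0 1.966
endloop
endfacet
facet normal -0.260 0.823 -0.504
outer loop
vertex -0.387 4.027 0.556
vertex -0.454 4.36 1.134
vertex 0.048 4.255 0.704
endloop
endfacet
facet normal 0.462 -0.353 -0.814
outer loop
vertex -0.387 4.027 0.556
vertex 0.048 4.255 0.704
vertex 0.041 2.668 1.388
endloop
endfacet
facet normal 0.459 -0.353 -0.815
outer loop
vertex 0.041 2.668 1.388
vertex 0.048 4.255 0.704
vertex 0.477 2.895 1.535
endloop
endfacet
facet normal 0.259 -0.824 0.503
outer loop
vertex 0.041 2.668 1.388
vertex 0.477 2.895 1.535
vertex -0.026 3.0 1.966
endloop
endfacet
facet normal -0.259 0.824 -0.504
outer loop
vertex 0.048 4.255 0.704
vertex -0.454 4.36 1.134
vertex 0.189 4.543 1.103
endloop
endfacet
facet normal 0.926 0.064 -0.373
outer loop
vertex 0.048 4.255 0.704
vertex 0.189 4.543 1.103
vertex 0.477 2.895 1.535
endloop
endfacet
facet normal 0.925 0.064 -0.373
outer loop
vertex 0.477 2.895 1.535
vertex 0.189 4.543 1.103
vertex 0.618 3.184 1.934
endloop
endfacet
facet normal 0.260 -0.823 0.504
outer loop
vertex 0.477 2.895 1.535
vertex 0.618 3.184 1.934
vertex -0.026 3.0 1.966
endloop
endfacet
facet normal -0.259 0.824 -0.504
outer loop
vertex 0.189 4.543 1.103
vertex -0.454 4.36 1.134
vertex -0.046 4.725 1.521
endloop
endfacet
facet normal 0.850 0.443 0.285
outer loop
vertex 0.189 4.543 1.103
vertex -0.046 4.725 1.521
vertex 0.618 3.184 1.934
endloop
endfacet
facet normal 0.849 0.443 0.288
outer loop
vertex 0.618 3.184 1.934
vertex -0.046 4.725 1.521
vertex 0.382 3.365 2.352
endloop
endfacet
facet normal 0.260 -0.824 0.504
outer loop
vertex 0.618 3.184 1.934
vertex 0.382 3.365 2.352
vertex -0.026 3.0 1.966
endloop
endfacet
facet normal -0.672 0.740 -0.027
outer loop
vertex -1.218 -2.605 -0.354
vertex 0.246 -1.245 0.442
vertex -0.662 -2.165 -2.127
endloop
endfacet
facet normal -0.681 -0.632 -0.370
outer loop
vertex 0.474 -3.415 -2.082
vertex -1.218 -2.605 -0.354
vertex -0.662 -2.165 -2.127
endloop
endfacet
facet normal -0.673 0.739 -0.027
outer loop
vertex -0.662 -2.165 -2.127
vertex 0.246 -1.245 0.442
vertex 0.801 -0.805 -1.332
endloop
endfacet
facet normal 0.290 0.230 -0.929
outer loop
vertex 0.801 -0.805 -1.332
vertex 0.474 -3.415 -2.082
vertex -0.662 -2.165 -2.127
endloop
endfacet
facet normal -0.291 -0.231 0.929
outer loop
vertex -1.218 -2.605 -0.354
vertex 1.382 -2.495 0.487
vertex 0.246 -1.245 0.442
endloop
endfacet
facet normal -0.680 -0.633 -0.370
outer loop
vertex -0.081 -3.855 -0.308
vertex -1.218 -2.605 -0.354
vertex 0.474 -3.415 -2.082
endloop
endfacet
facet normal -0.291 -0.230 0.929
outer loop
vertex -0.081 -3.855 -0.308
vertex 1.382 -2.495 0.487
vertex -1.218 -2.605 -0.354
endloop
endfacet
facet normal 0.681 0.632 0.370
outer loop
vertex 0.246 -1.245 0.442
vertex 1.382 -2.495 0.487
vertex 0.801 -0.805 -1.332
endloop
endfacet
facet normal 0.291 0.230 -0.929
outer loop
vertex 1.938 -2.055 -1.286
vertex 0.474 -3.415 -2.082
vertex 0.801 -0.805 -1.332
endloop
endfacet
facet normal 0.680 0.632 0.370
outer loop
vertex 0.801 -0.805 -1.332
vertex 1.382 -2.495 0.487
vertex 1.938 -2.055 -1.286
endloop
endfacet
facet normal 0.672 -0.740 0.027
outer loop
vertex 1.938 -2.055 -1.286
vertex -0.081 -3.855 -0.308
vertex 0.474 -3.415 -2.082
endloop
endfacet
facet normal 0.673 -0.740 0.027
outer loop
vertex 1.382 -2.495 0.487
vertex -0.081 -3.855 -0.308
vertex 1.938 -2.055 -1.286
endloop
endfacet

endsolid
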